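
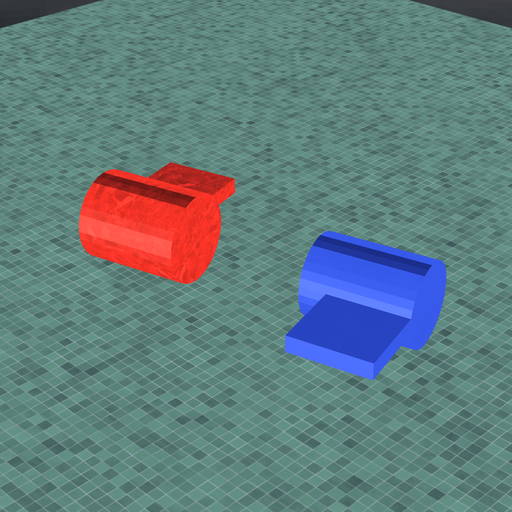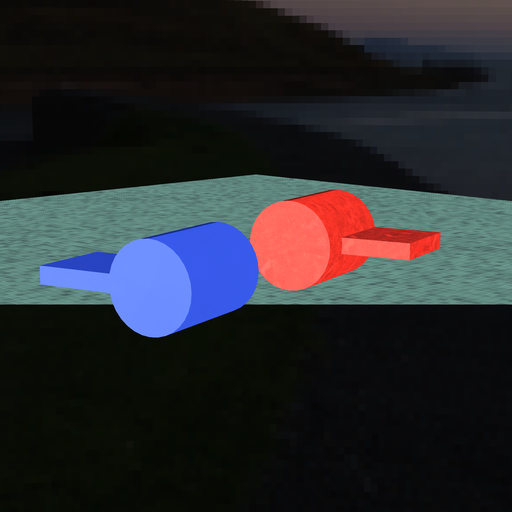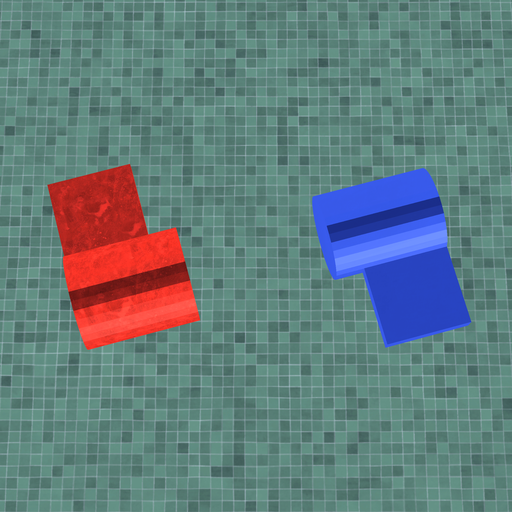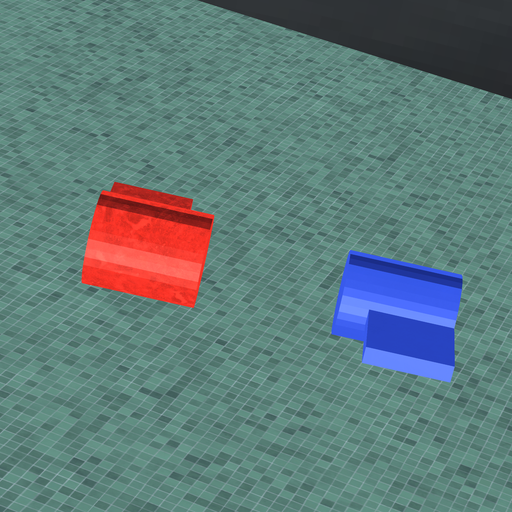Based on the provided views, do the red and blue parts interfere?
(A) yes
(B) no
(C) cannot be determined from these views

(B) no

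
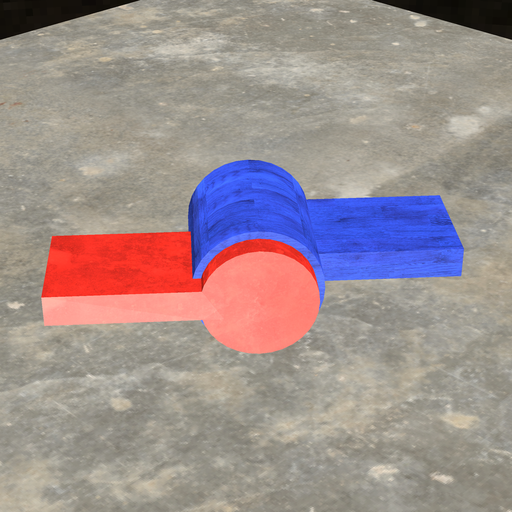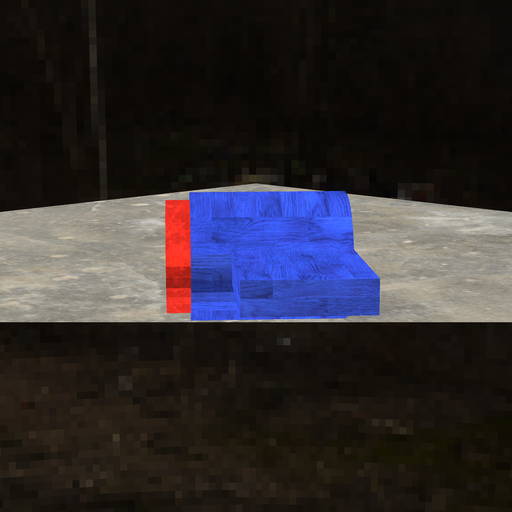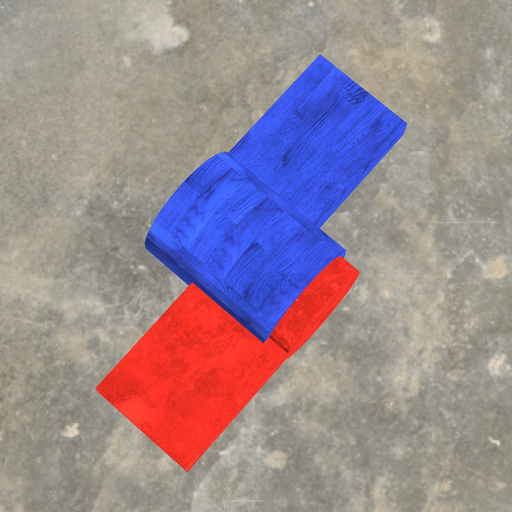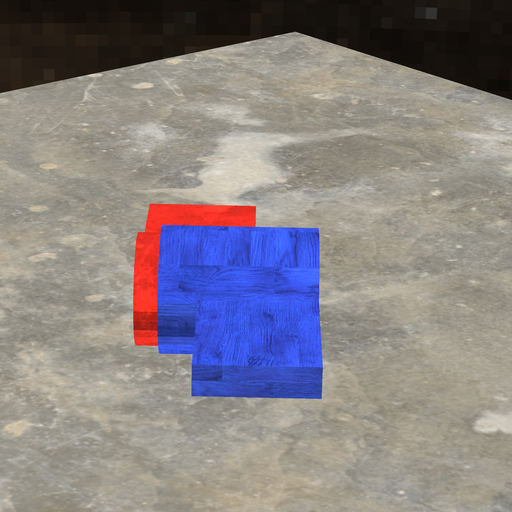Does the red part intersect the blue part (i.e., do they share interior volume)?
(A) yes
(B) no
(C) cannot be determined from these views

(A) yes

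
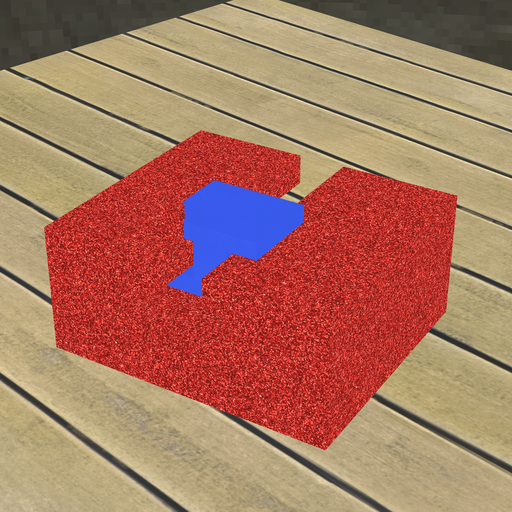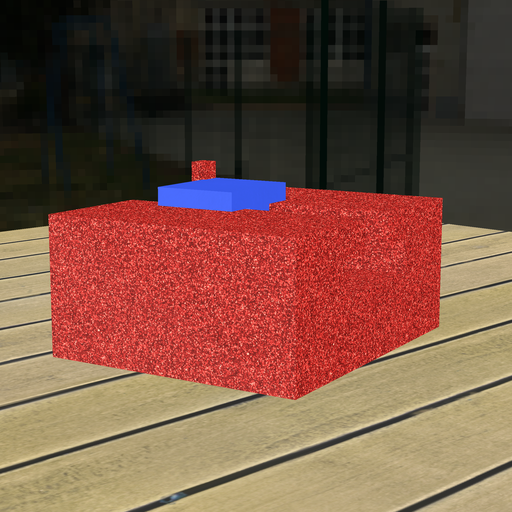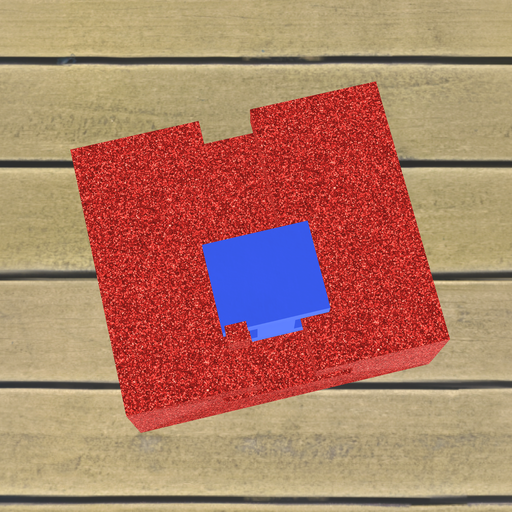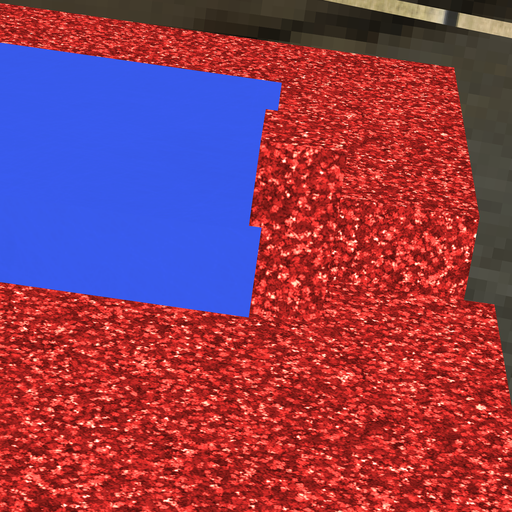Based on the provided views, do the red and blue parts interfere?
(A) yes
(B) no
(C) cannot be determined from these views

(A) yes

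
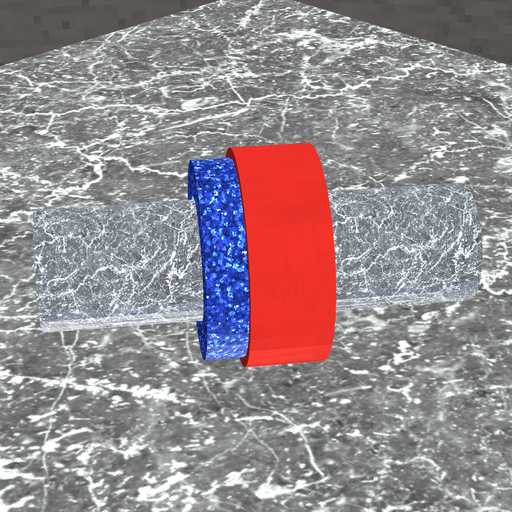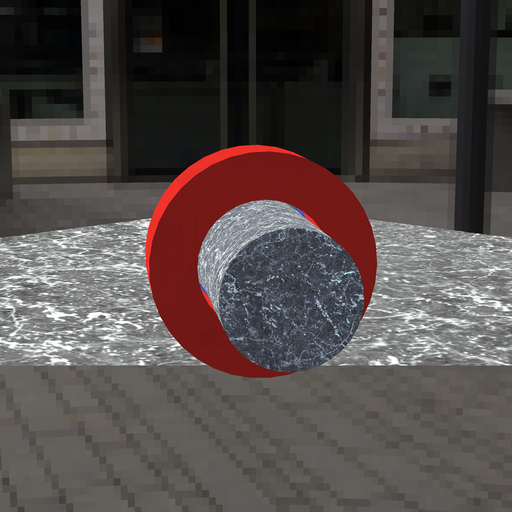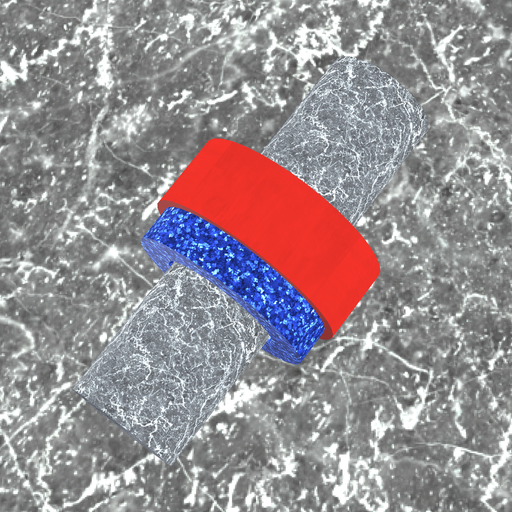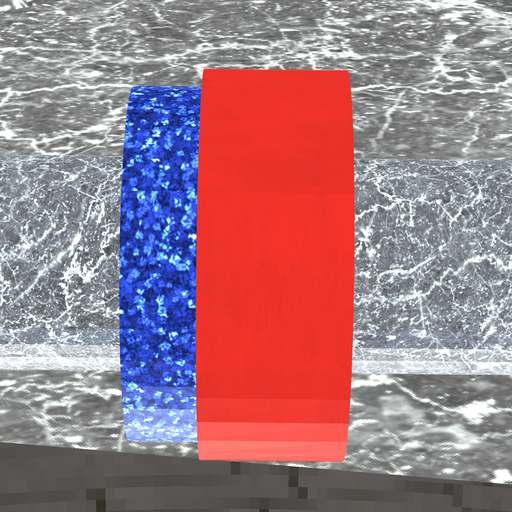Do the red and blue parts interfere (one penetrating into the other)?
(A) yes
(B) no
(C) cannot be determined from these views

(A) yes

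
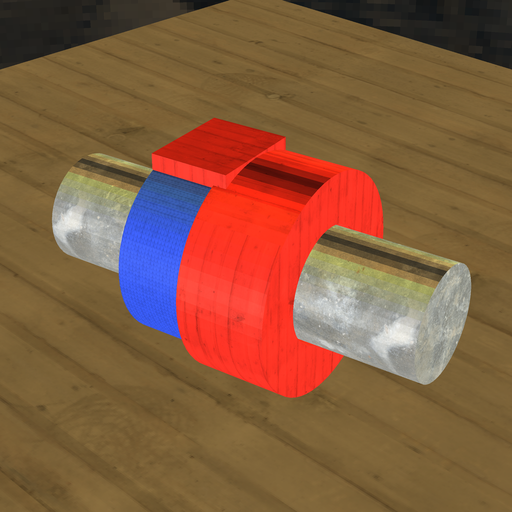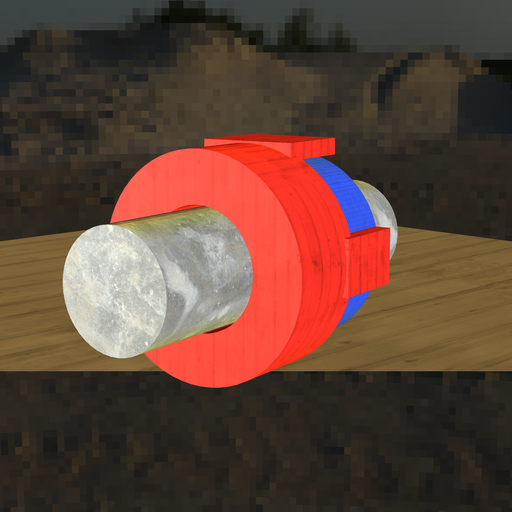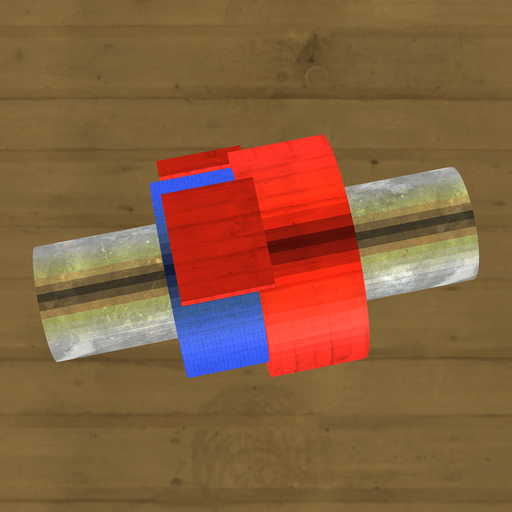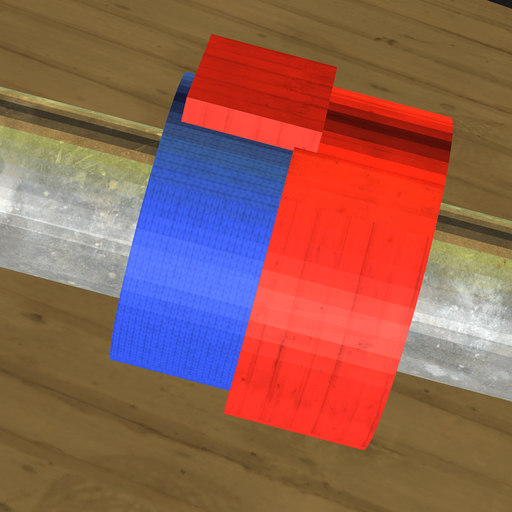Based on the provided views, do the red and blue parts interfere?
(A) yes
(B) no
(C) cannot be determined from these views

(A) yes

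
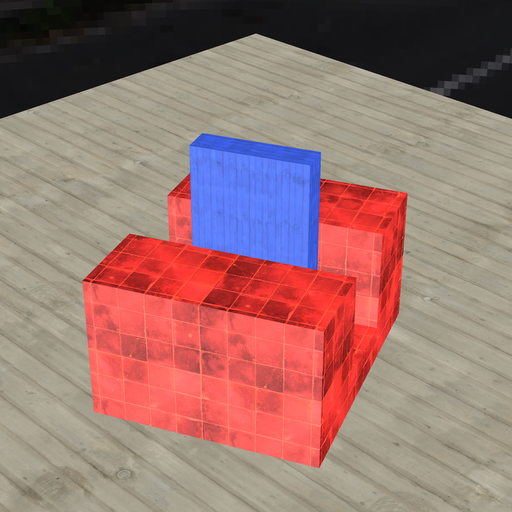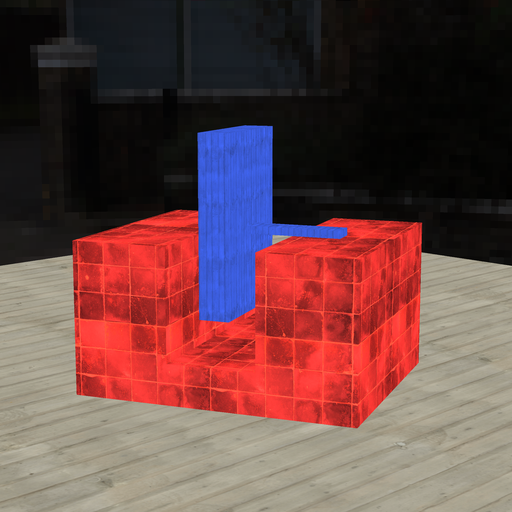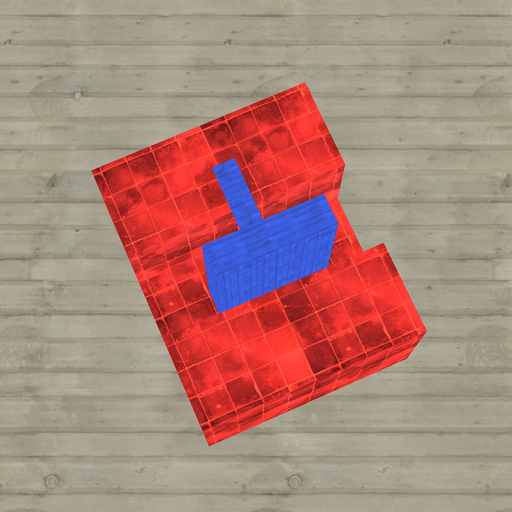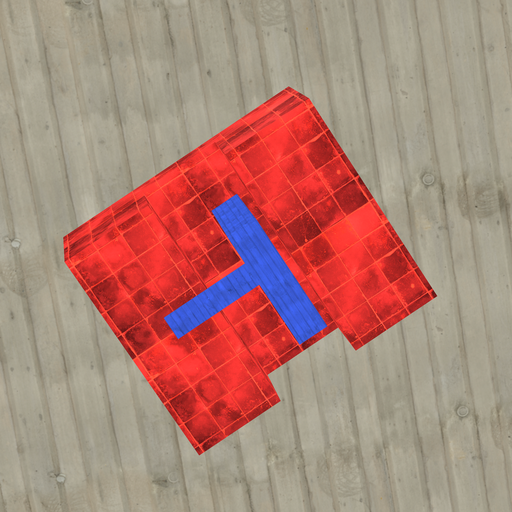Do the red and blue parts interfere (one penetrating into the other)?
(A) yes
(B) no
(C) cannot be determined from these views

(B) no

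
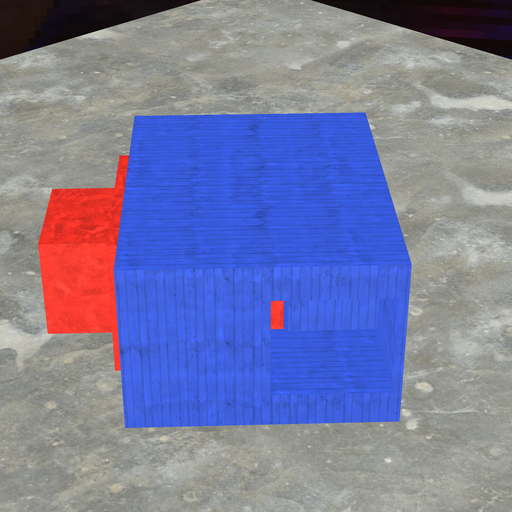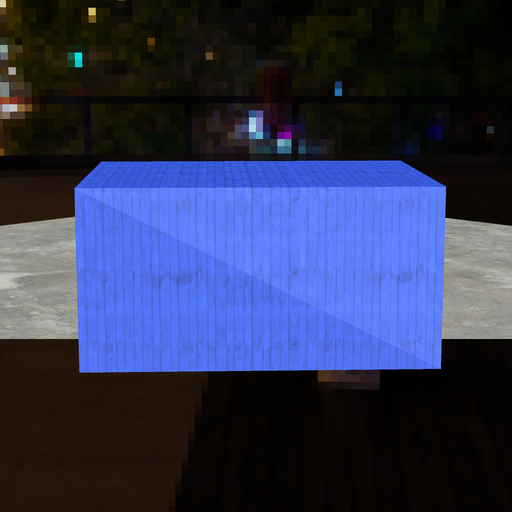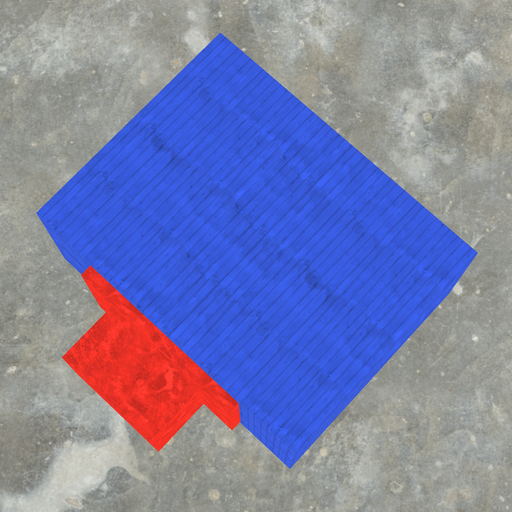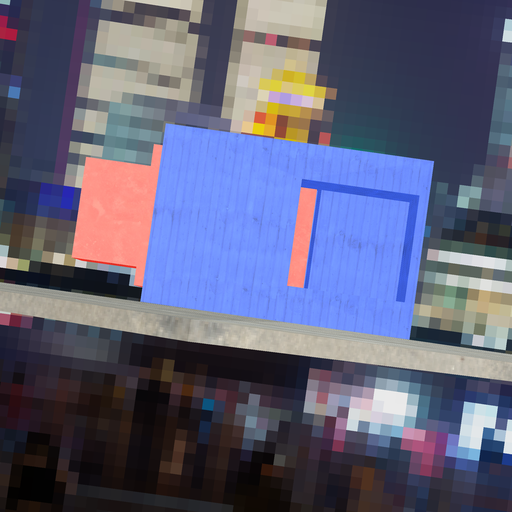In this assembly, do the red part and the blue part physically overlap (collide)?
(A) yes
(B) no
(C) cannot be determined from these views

(B) no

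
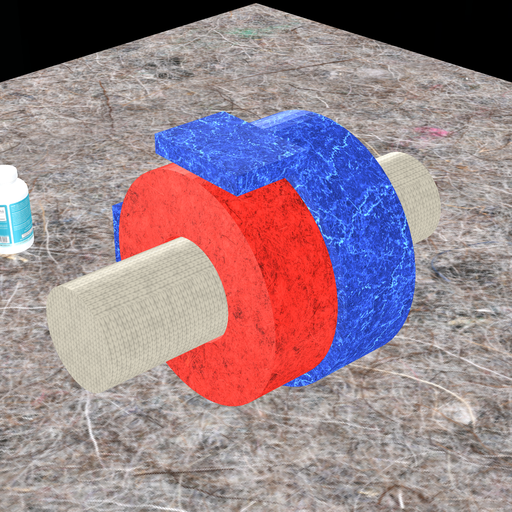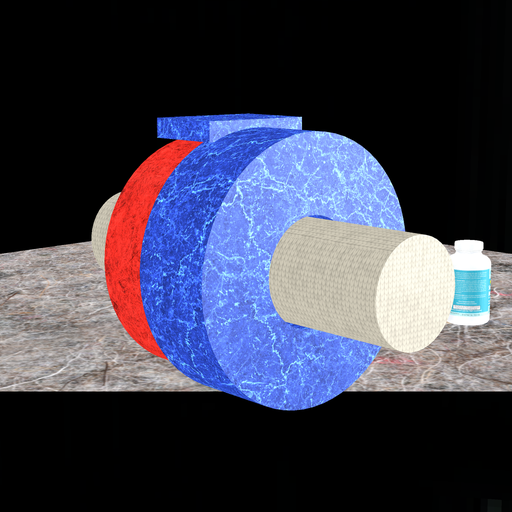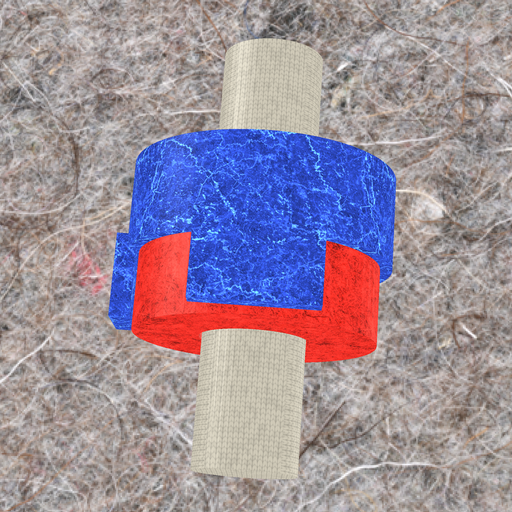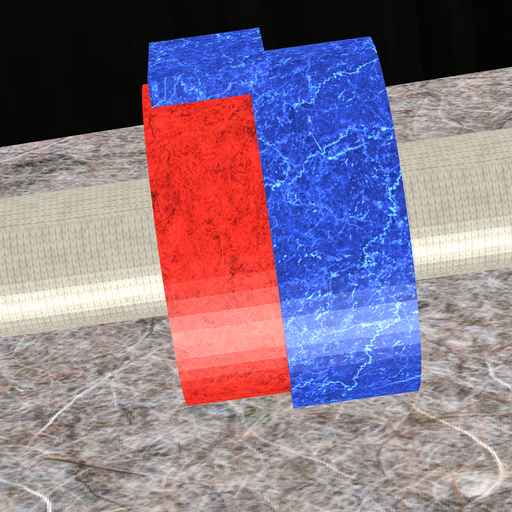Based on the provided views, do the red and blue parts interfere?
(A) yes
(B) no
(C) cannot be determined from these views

(A) yes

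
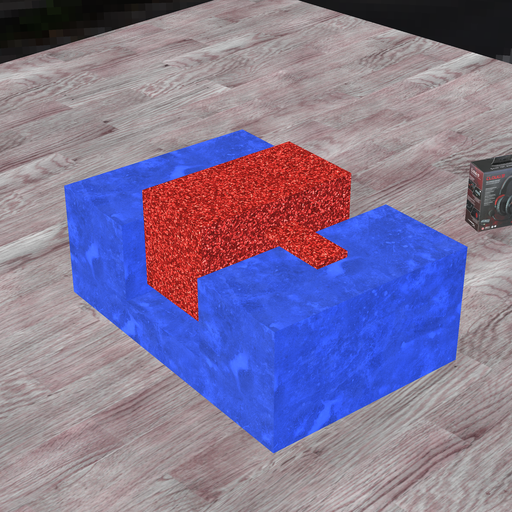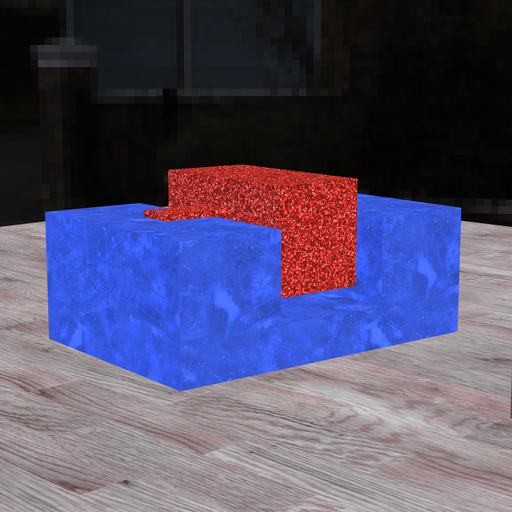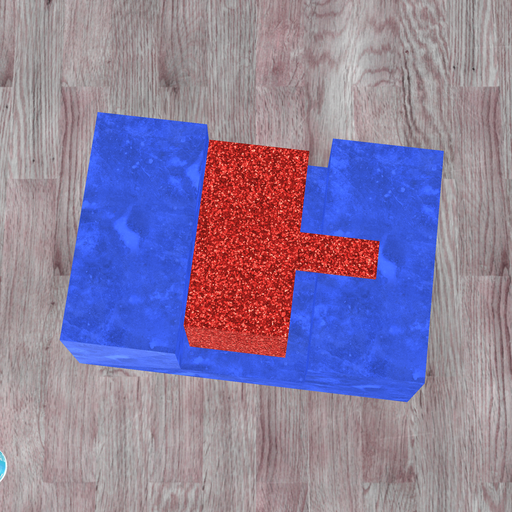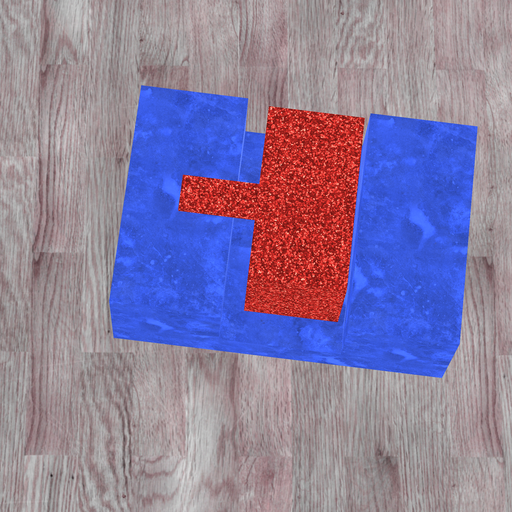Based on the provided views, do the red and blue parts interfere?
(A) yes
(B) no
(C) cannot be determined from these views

(B) no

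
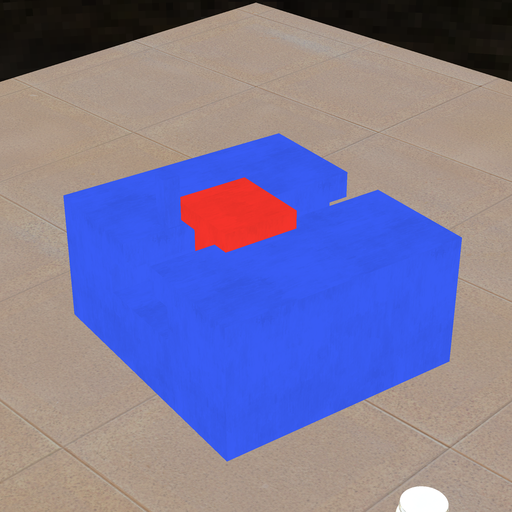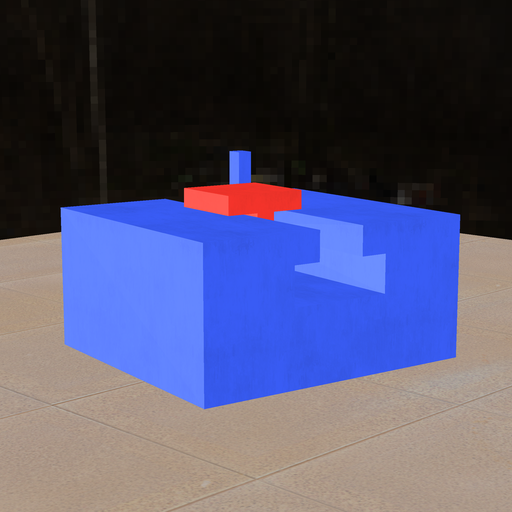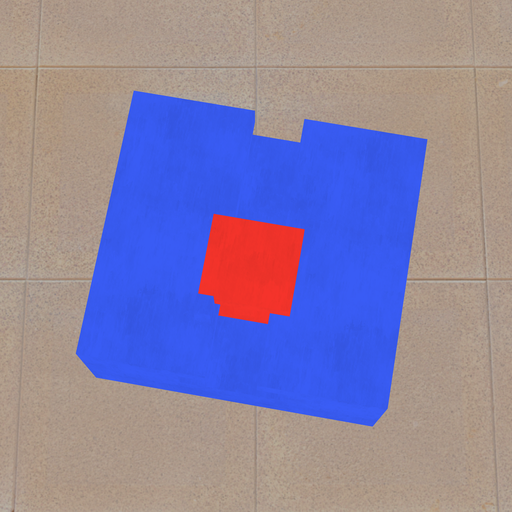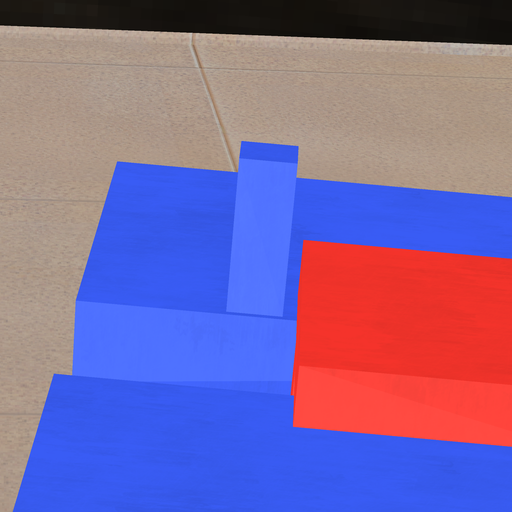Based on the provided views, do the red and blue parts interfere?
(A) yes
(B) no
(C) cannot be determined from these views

(B) no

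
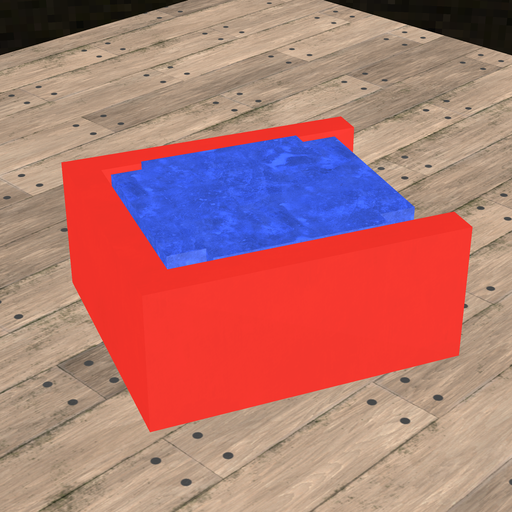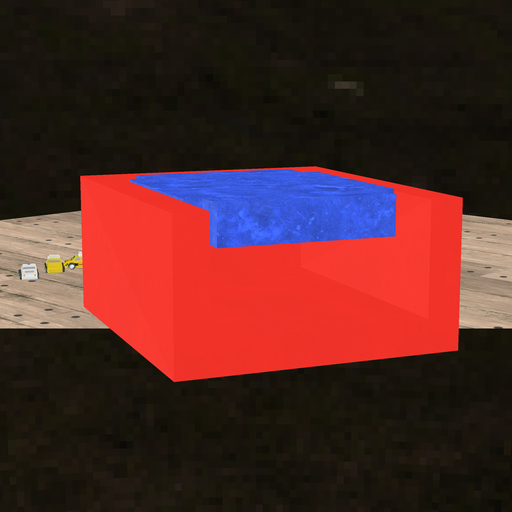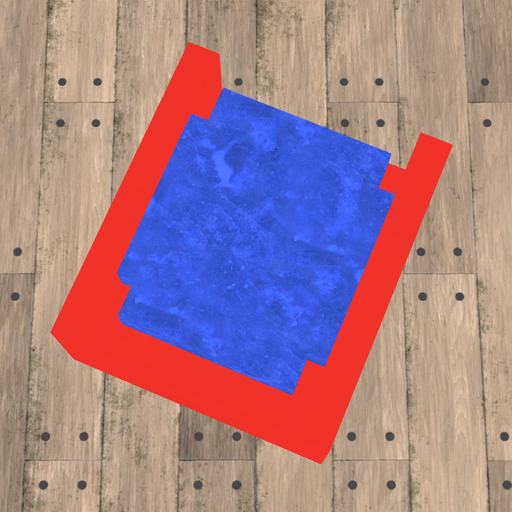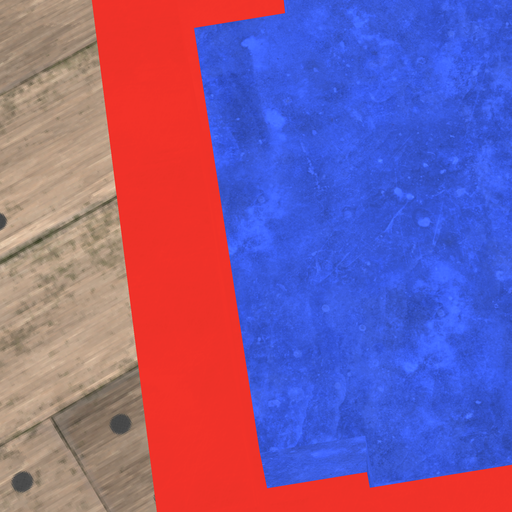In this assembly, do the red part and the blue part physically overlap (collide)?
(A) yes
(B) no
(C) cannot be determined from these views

(B) no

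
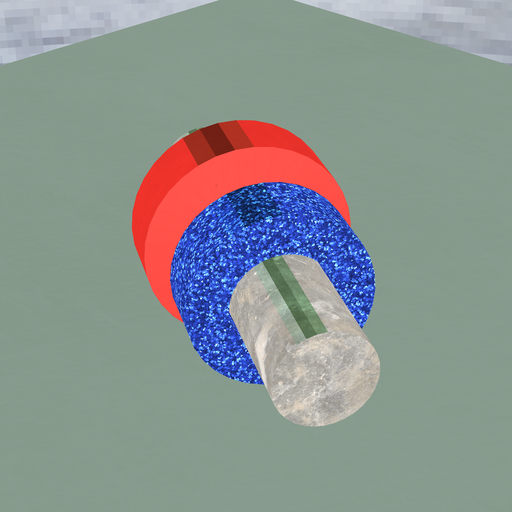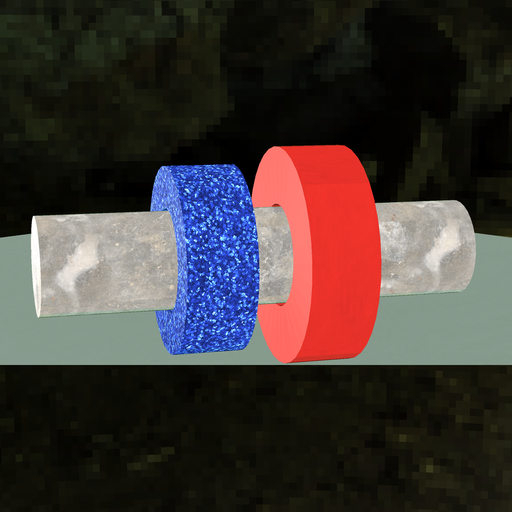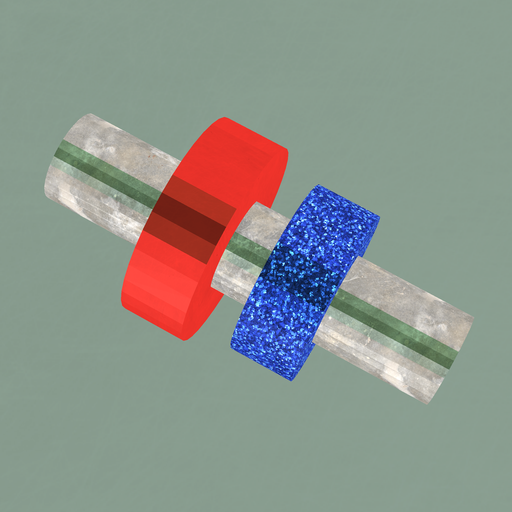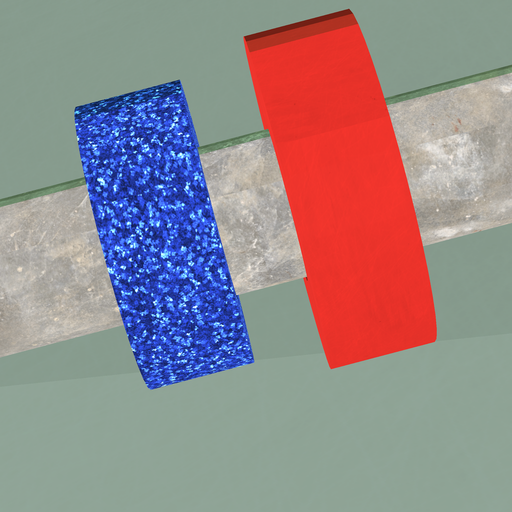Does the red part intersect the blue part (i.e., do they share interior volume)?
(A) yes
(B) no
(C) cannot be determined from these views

(B) no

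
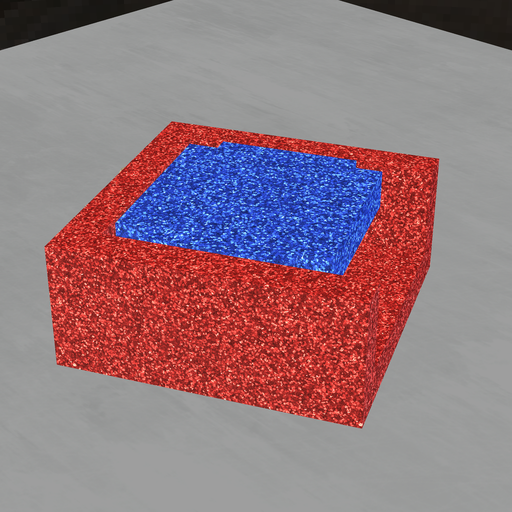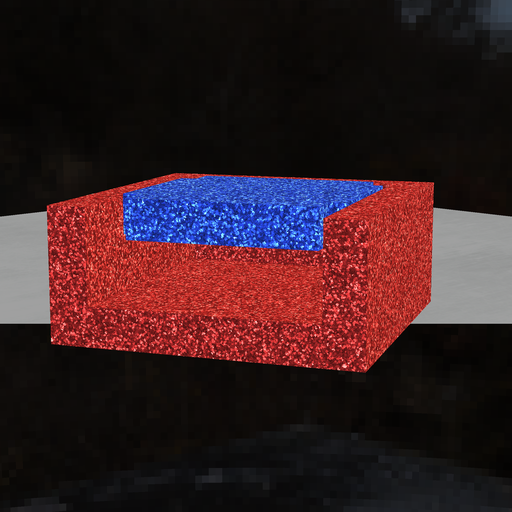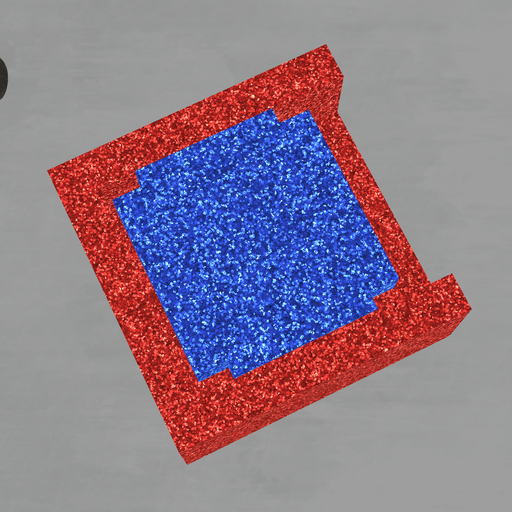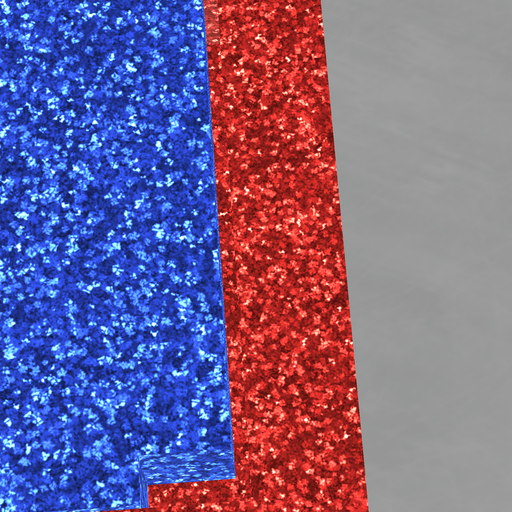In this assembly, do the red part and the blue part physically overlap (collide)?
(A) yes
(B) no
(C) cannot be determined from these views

(B) no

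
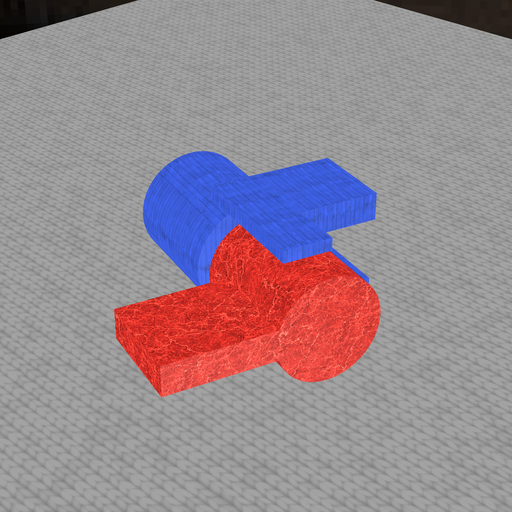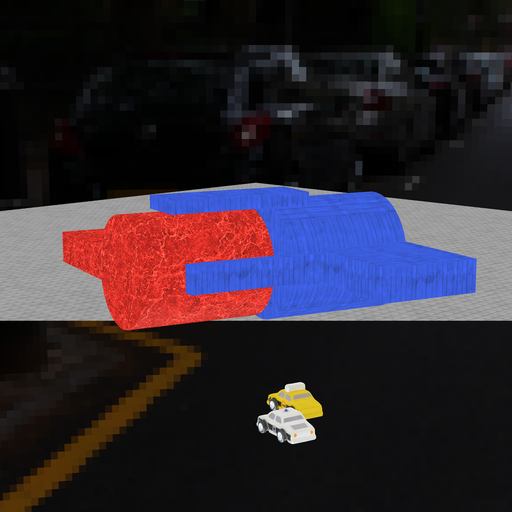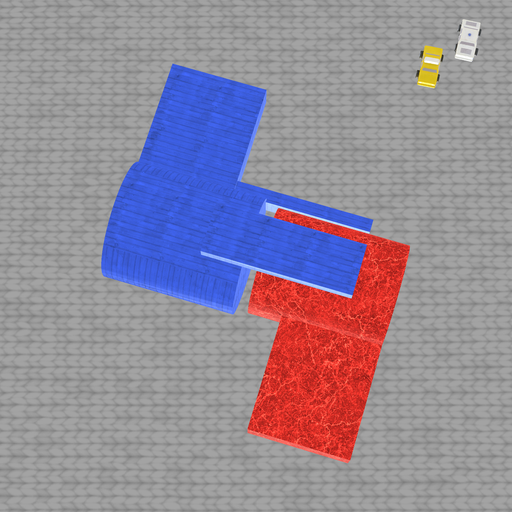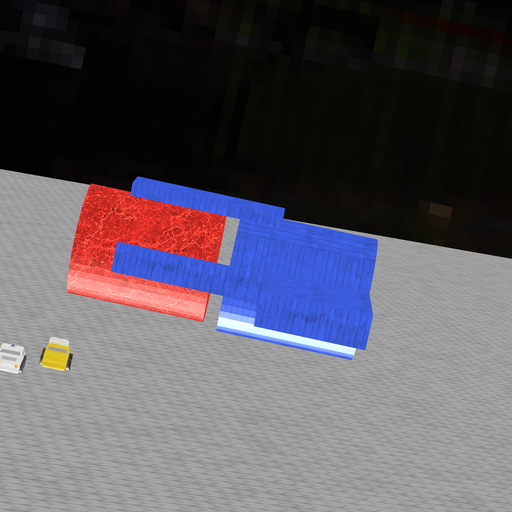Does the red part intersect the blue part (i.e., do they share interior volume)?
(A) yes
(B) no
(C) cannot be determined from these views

(B) no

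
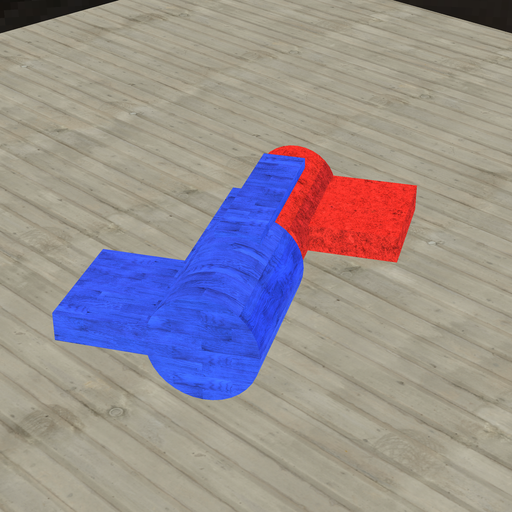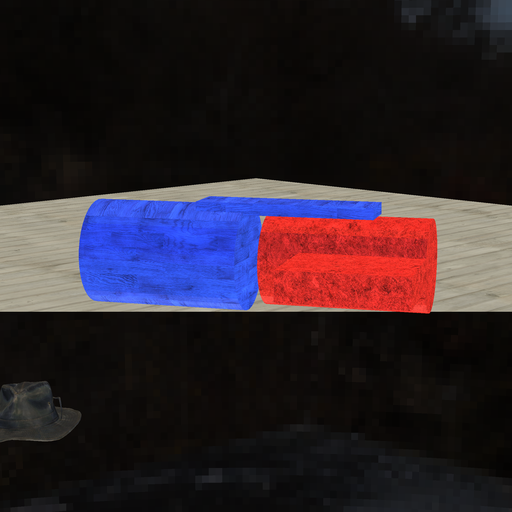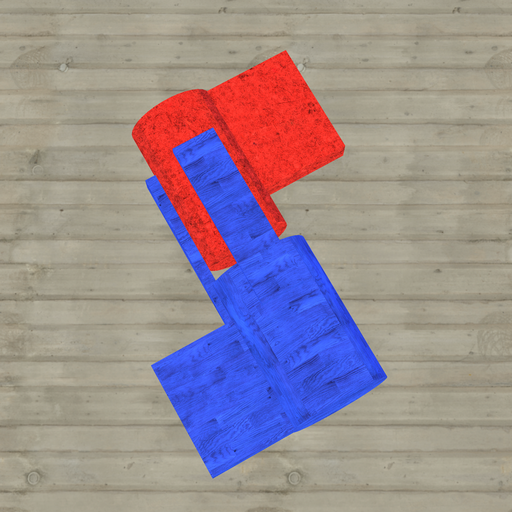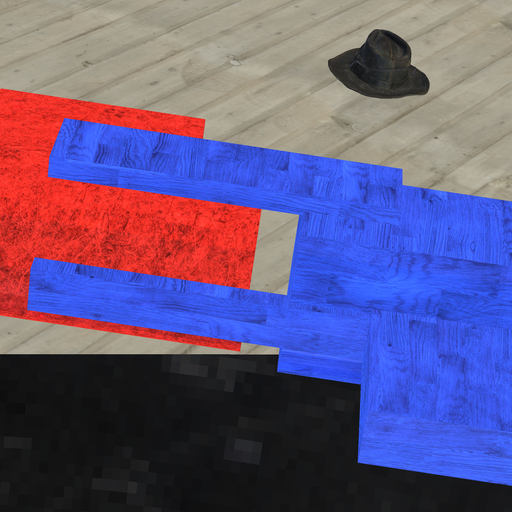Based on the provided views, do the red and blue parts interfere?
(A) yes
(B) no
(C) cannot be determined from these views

(B) no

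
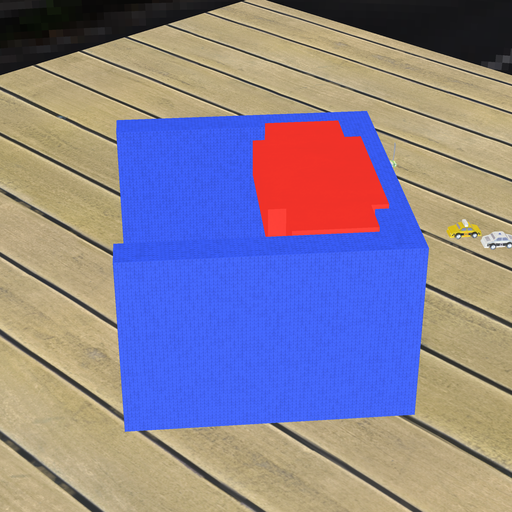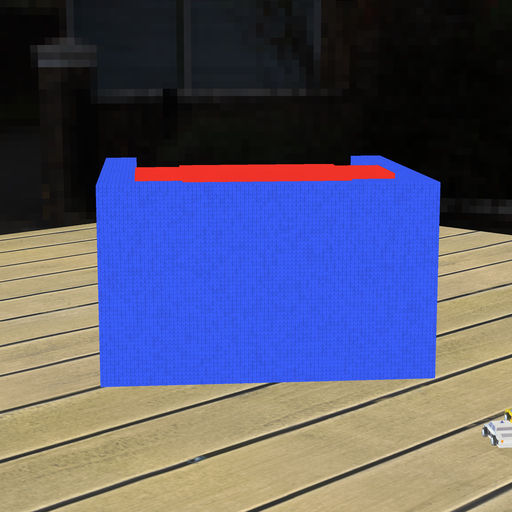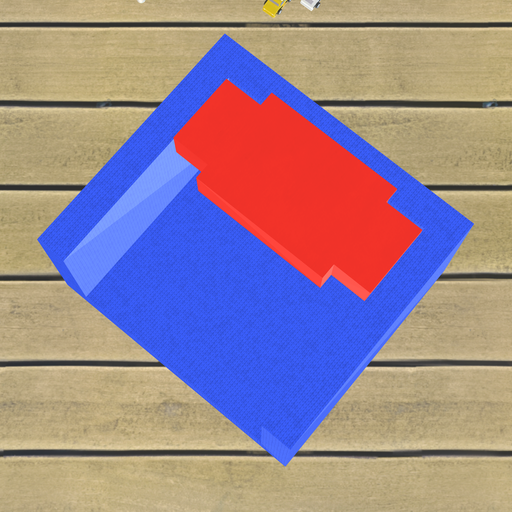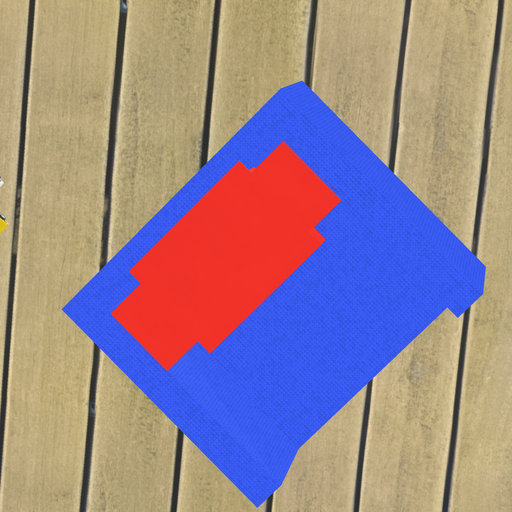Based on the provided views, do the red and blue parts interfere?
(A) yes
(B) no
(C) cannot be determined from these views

(A) yes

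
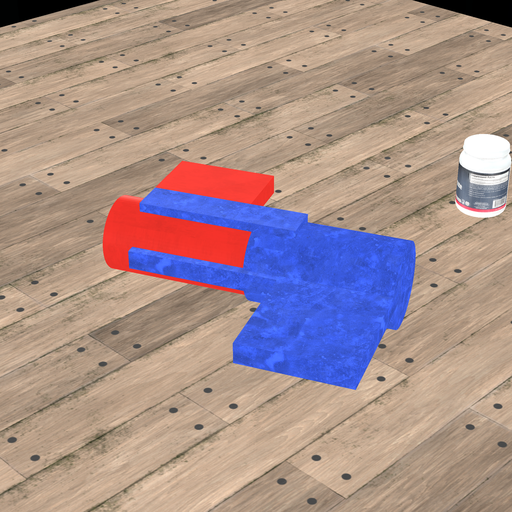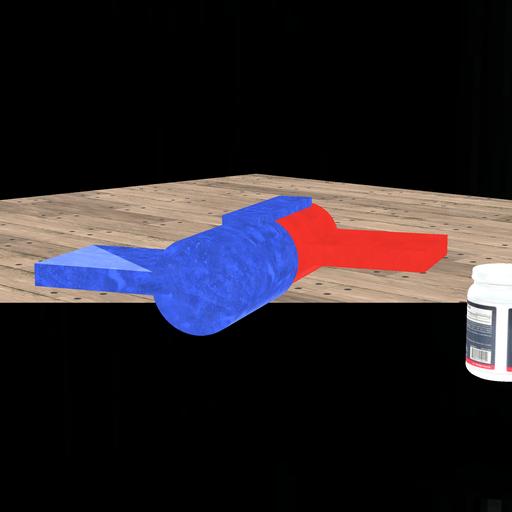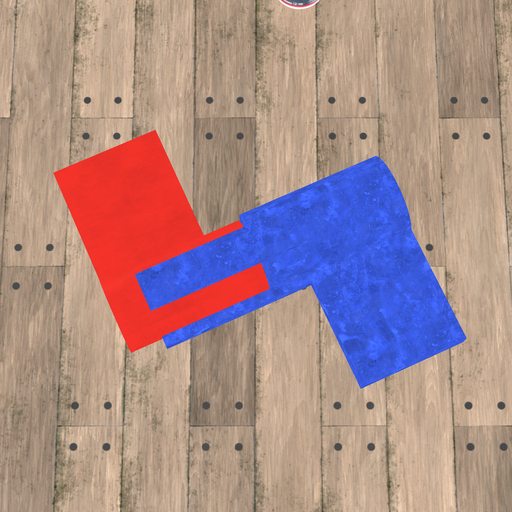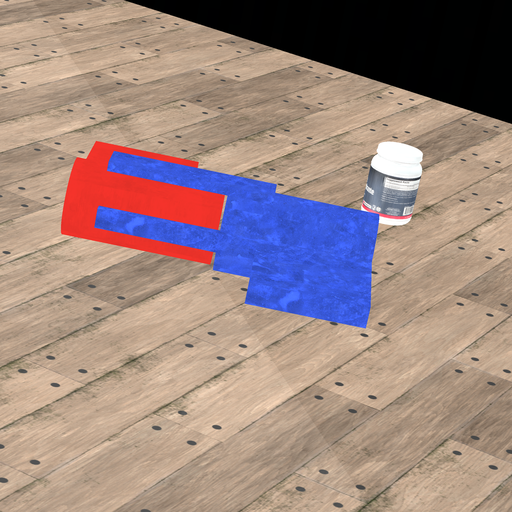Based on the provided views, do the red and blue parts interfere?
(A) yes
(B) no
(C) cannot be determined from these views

(B) no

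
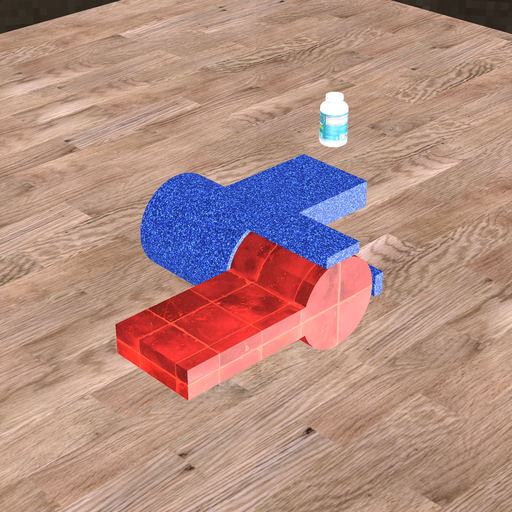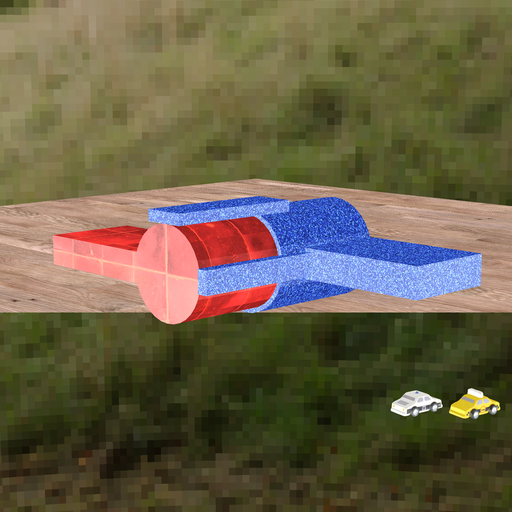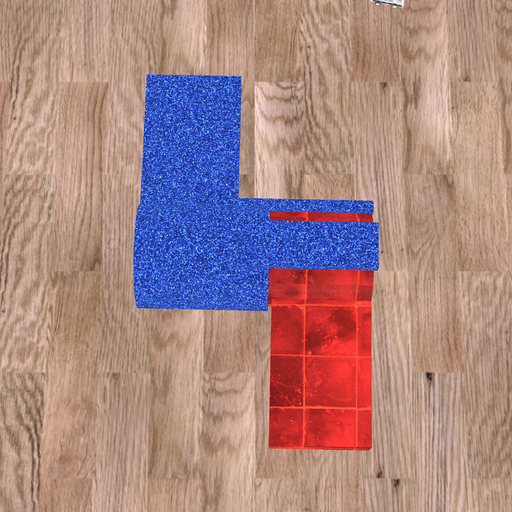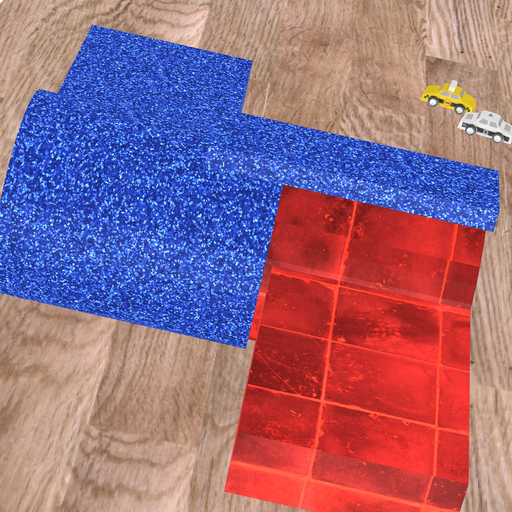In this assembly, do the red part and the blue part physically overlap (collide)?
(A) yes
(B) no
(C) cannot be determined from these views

(A) yes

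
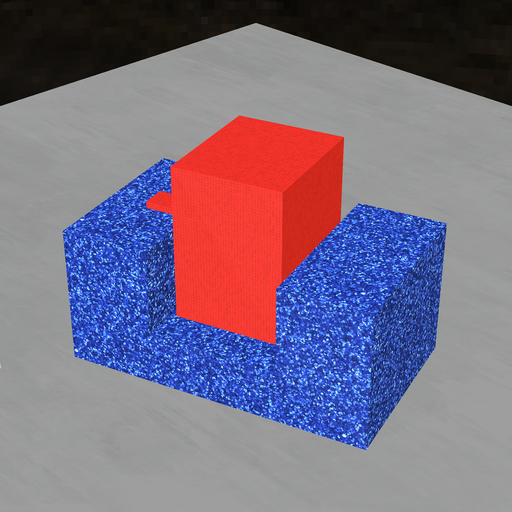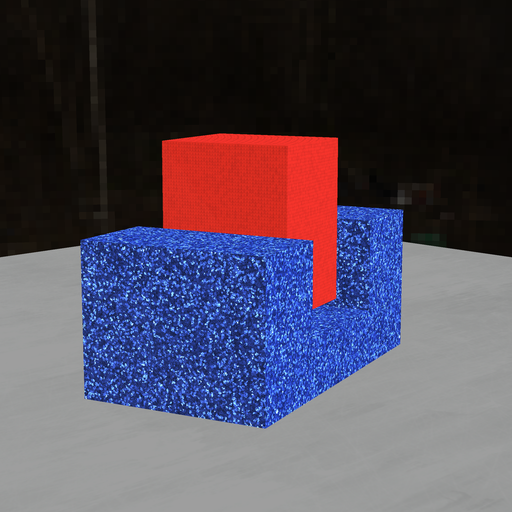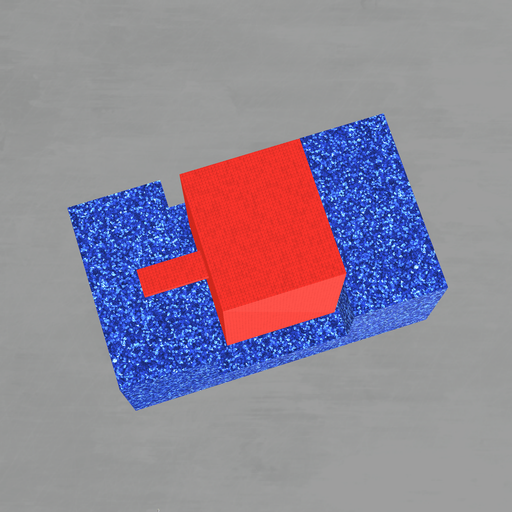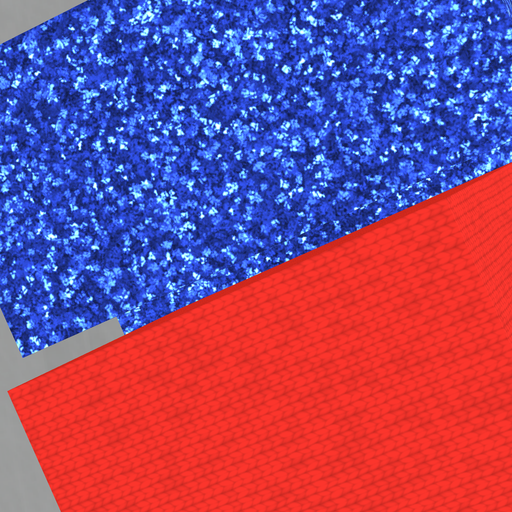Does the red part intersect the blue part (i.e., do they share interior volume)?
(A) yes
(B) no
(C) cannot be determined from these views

(B) no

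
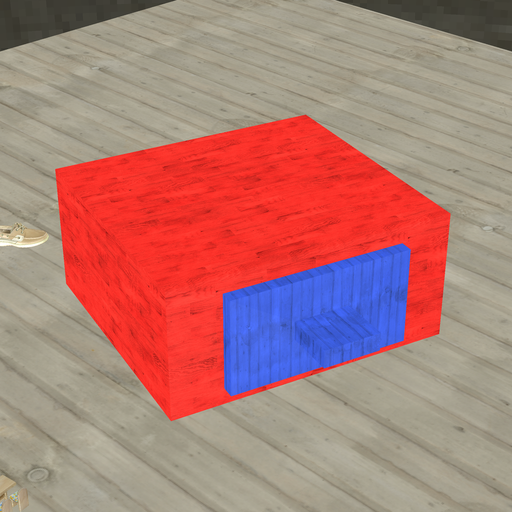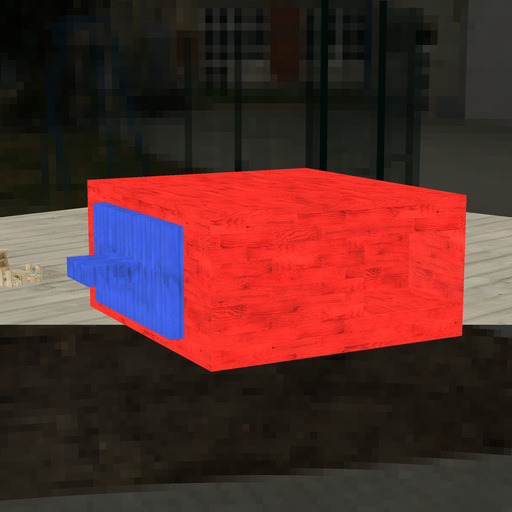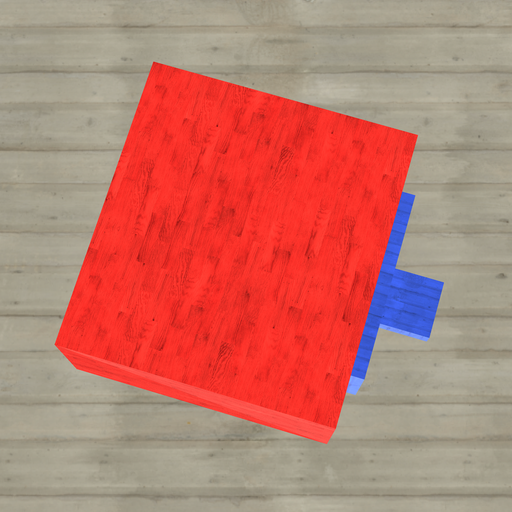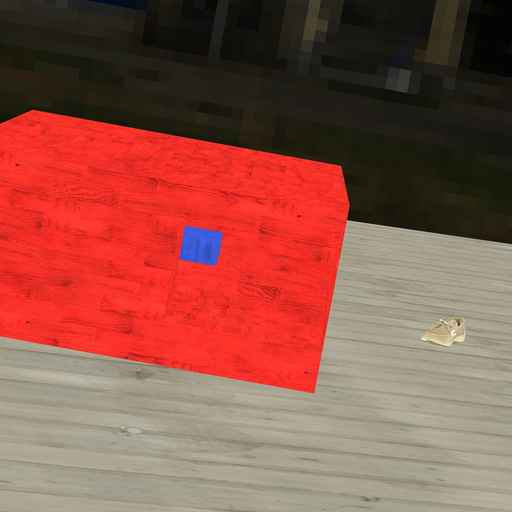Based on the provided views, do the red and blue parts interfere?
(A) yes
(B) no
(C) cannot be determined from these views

(B) no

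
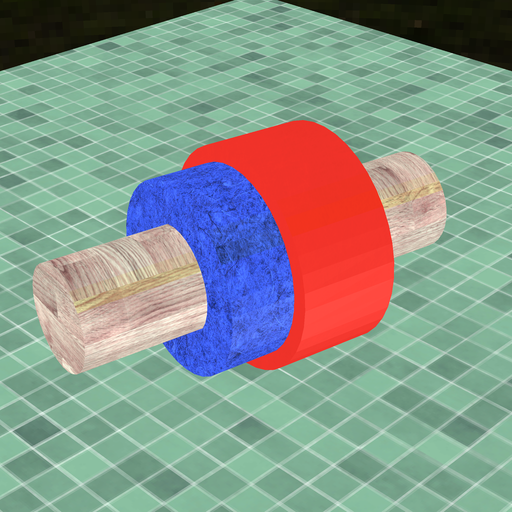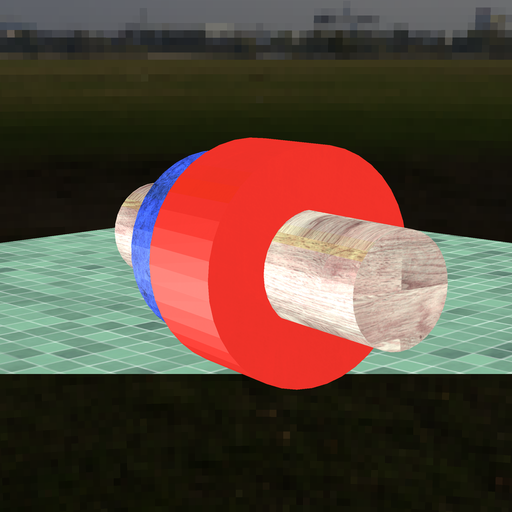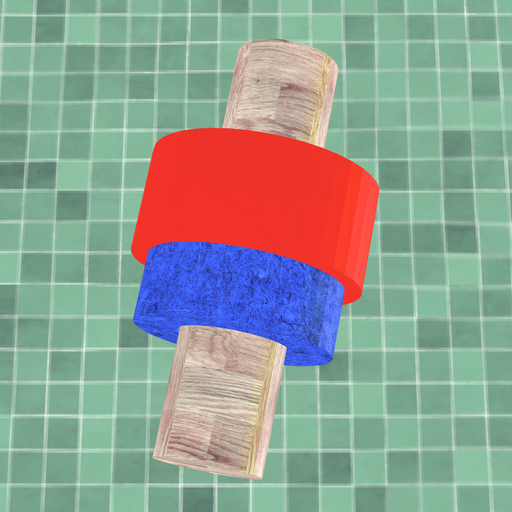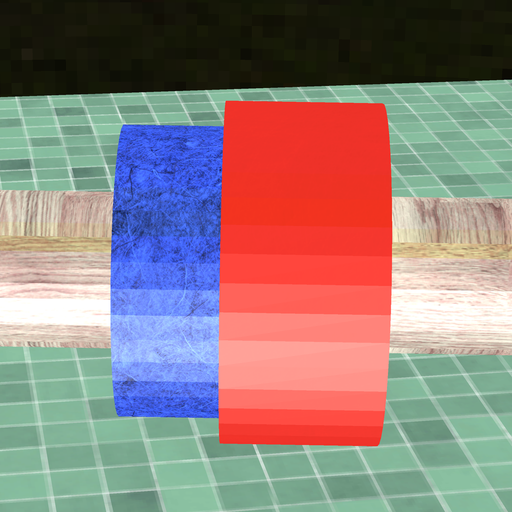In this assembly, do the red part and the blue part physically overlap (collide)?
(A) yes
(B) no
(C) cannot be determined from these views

(A) yes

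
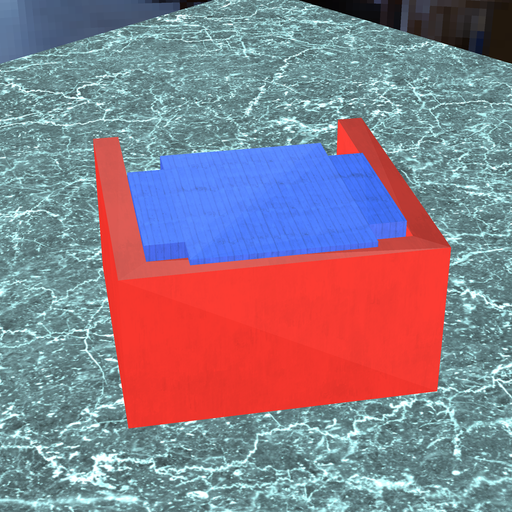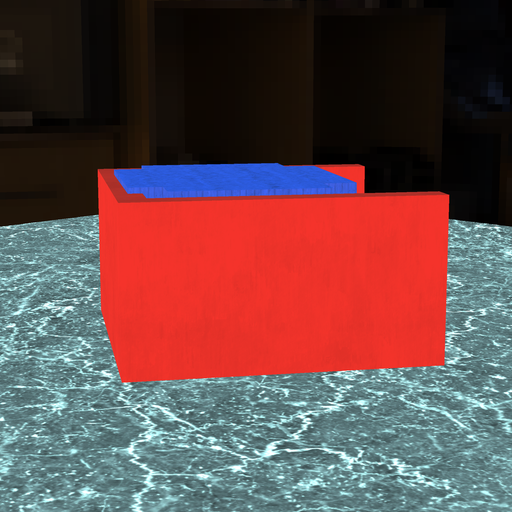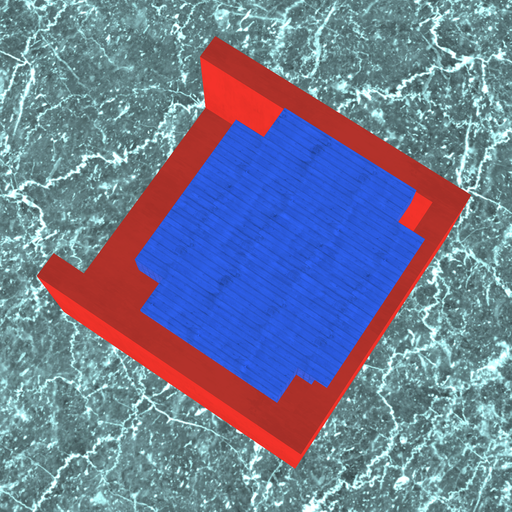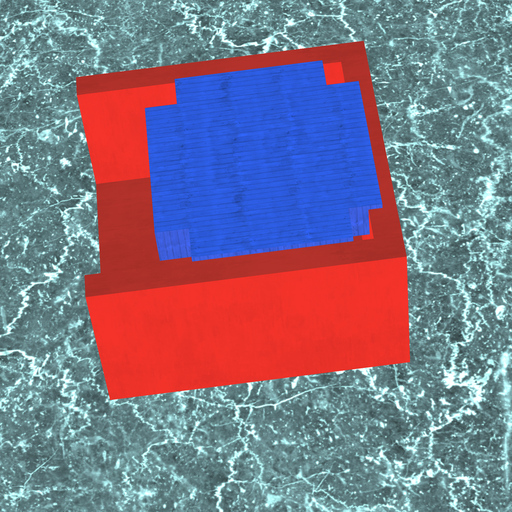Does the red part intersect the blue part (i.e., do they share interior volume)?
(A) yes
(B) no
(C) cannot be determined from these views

(A) yes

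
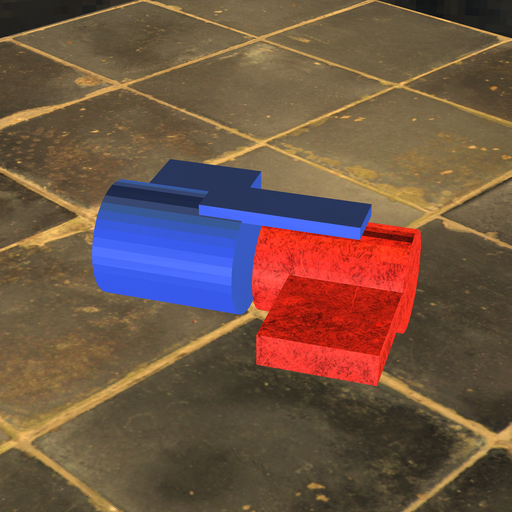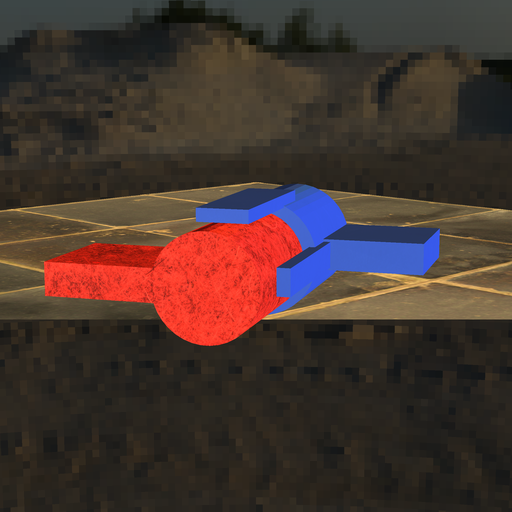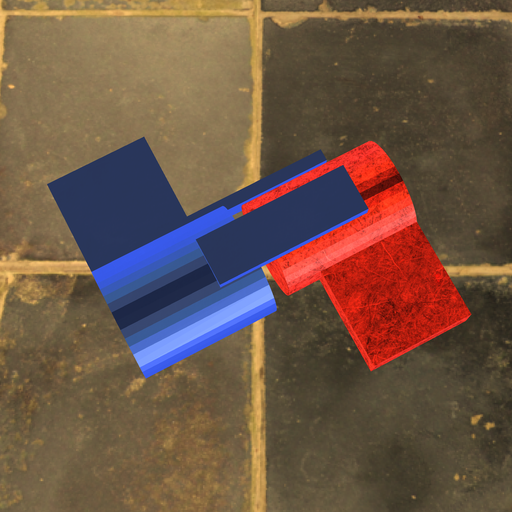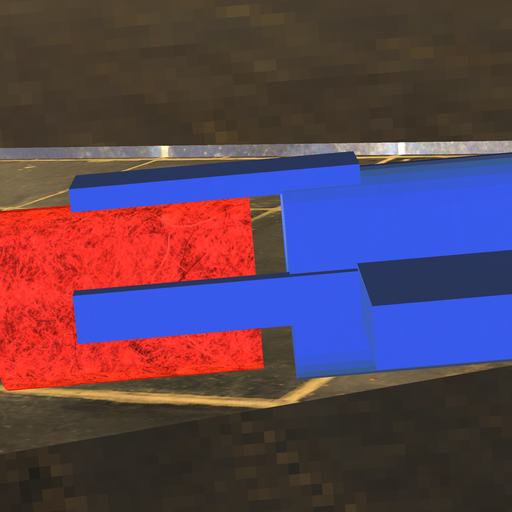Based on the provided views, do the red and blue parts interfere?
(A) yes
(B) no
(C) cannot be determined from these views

(B) no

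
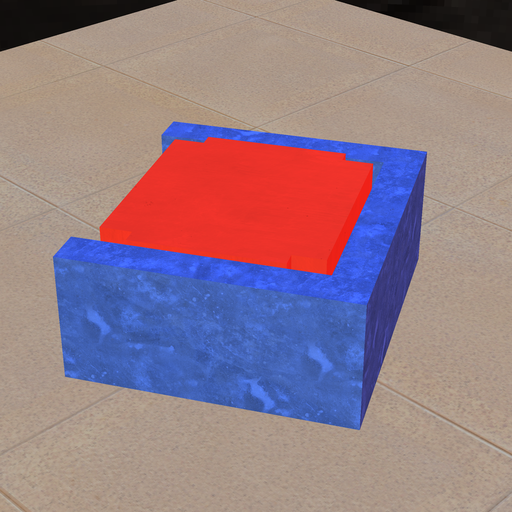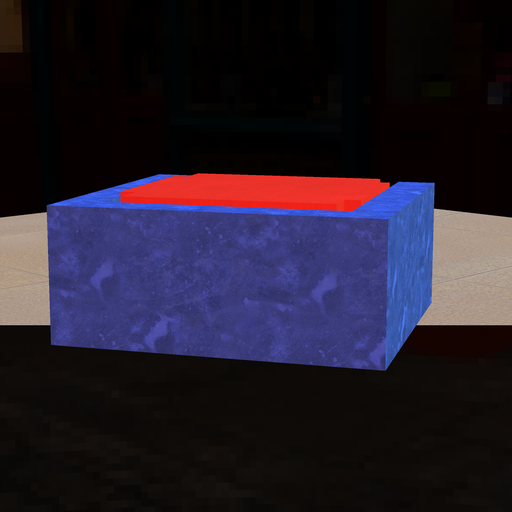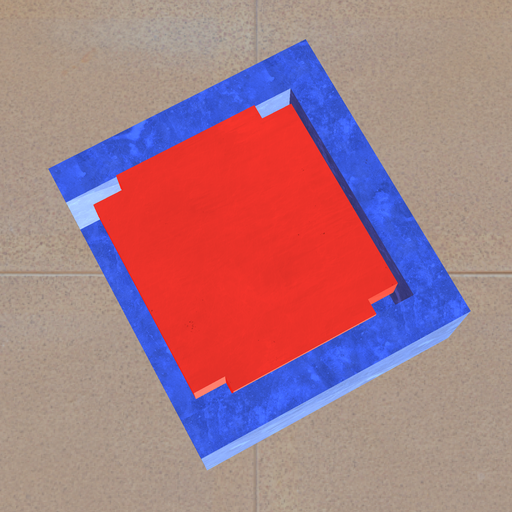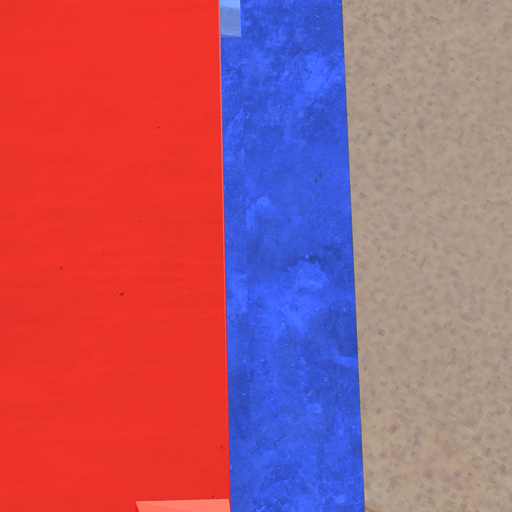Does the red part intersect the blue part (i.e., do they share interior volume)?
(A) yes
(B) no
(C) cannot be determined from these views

(B) no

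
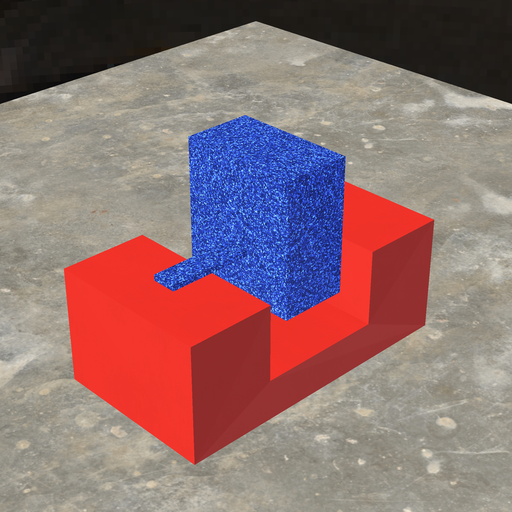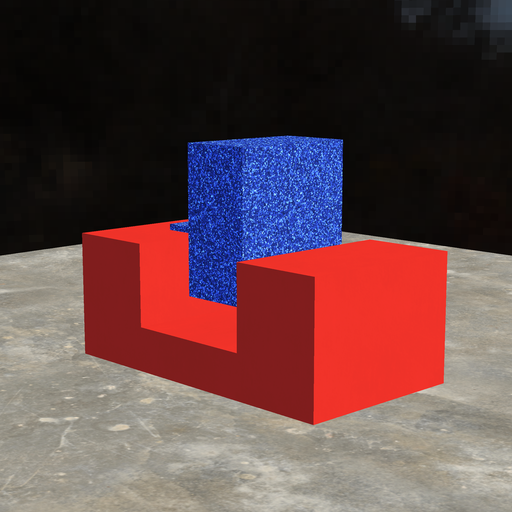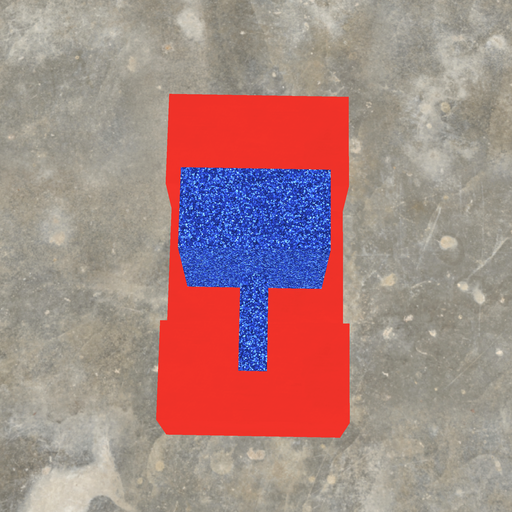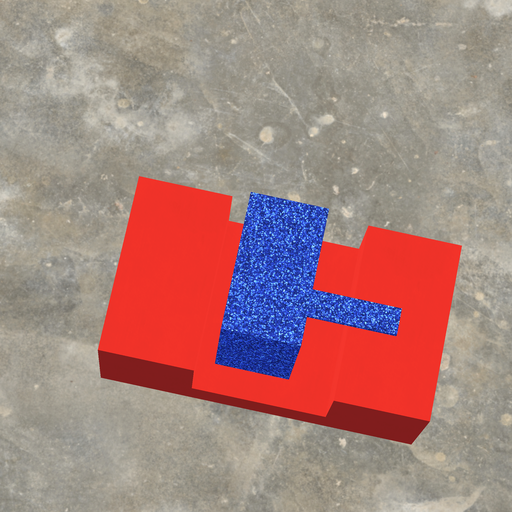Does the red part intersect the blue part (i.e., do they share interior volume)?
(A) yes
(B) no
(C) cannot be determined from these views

(B) no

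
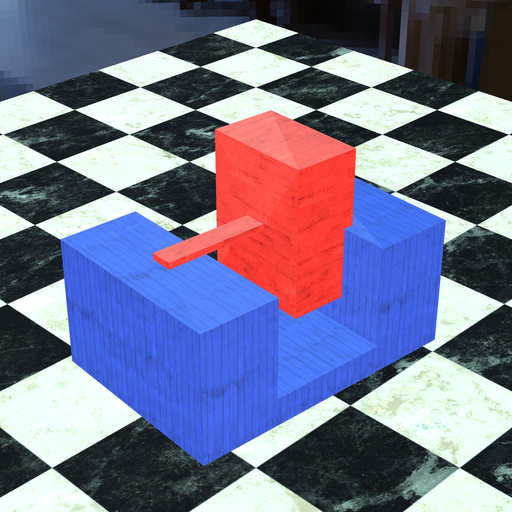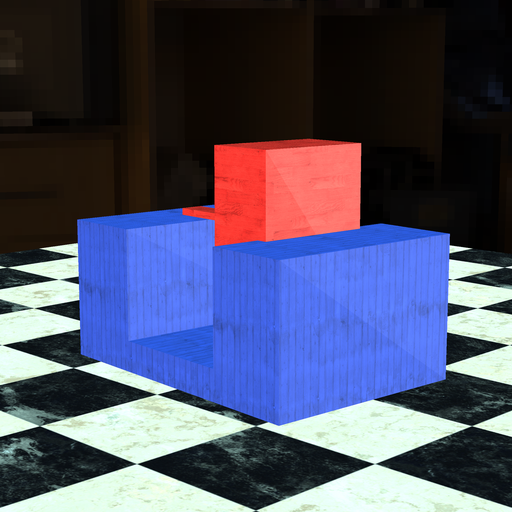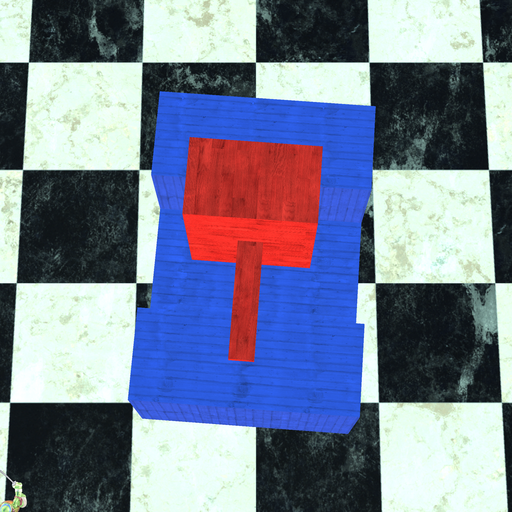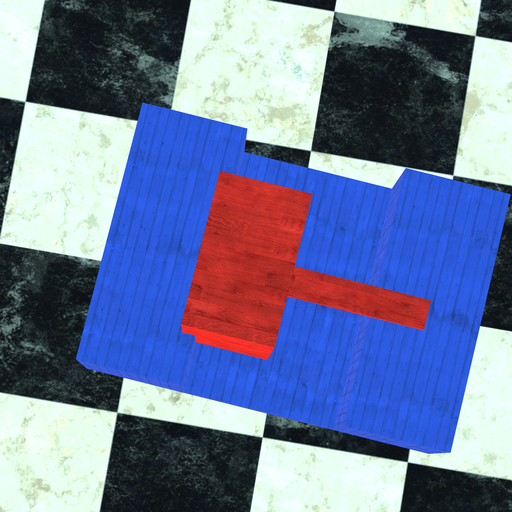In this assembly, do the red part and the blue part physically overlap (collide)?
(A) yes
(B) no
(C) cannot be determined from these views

(A) yes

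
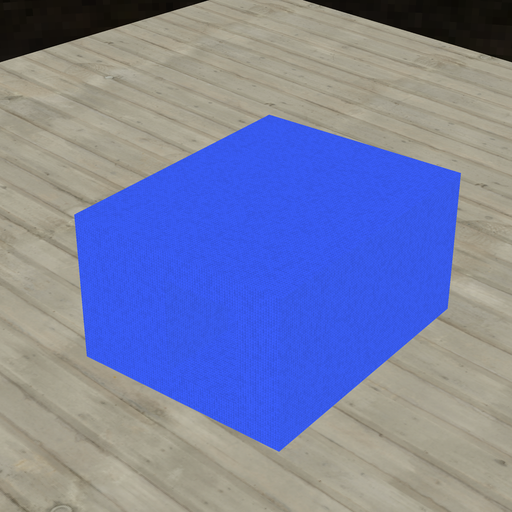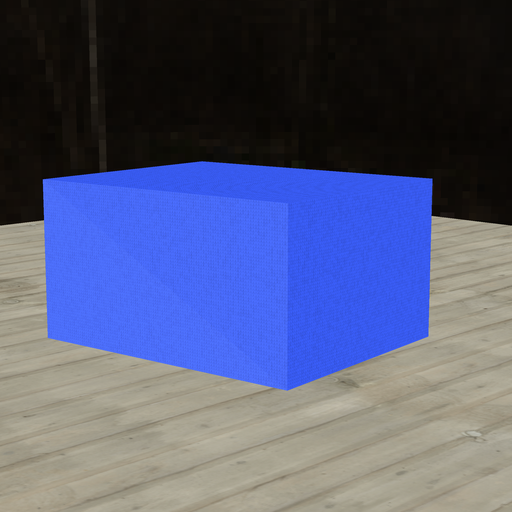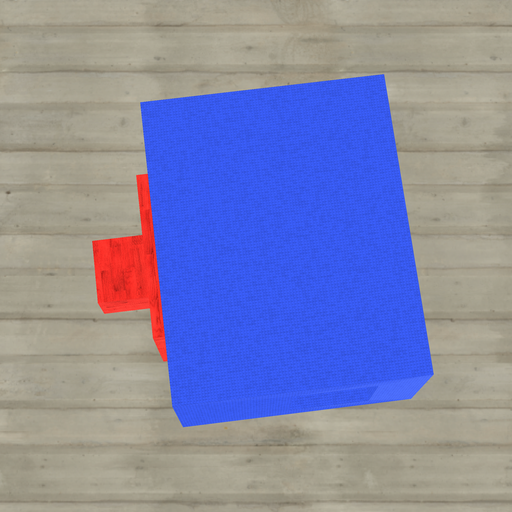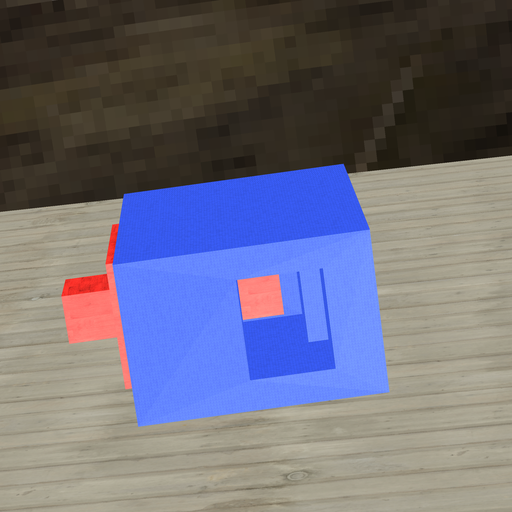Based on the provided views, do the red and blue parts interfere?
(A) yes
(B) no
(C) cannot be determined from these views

(B) no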